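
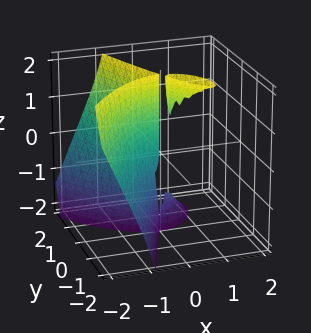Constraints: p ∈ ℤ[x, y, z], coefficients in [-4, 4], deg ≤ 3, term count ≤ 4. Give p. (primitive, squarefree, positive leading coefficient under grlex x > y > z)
1. I count 3 distinct pieces.
2. The degree is 3 — a generic line meets the surface in up to 3 points.
3. Checking where it meets the axes: it crosses the y-axis at the gridline y = 0; one x-axis crossing is at x = 0; every point of the z-axis in the box is on the surface.
4. Fitting integer coefficients to these (and the overall shape) gives p.

x^3 + x*y*z + y^2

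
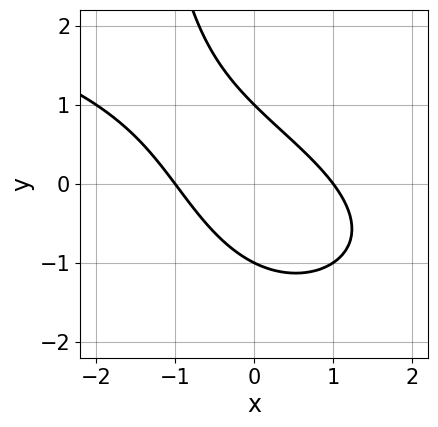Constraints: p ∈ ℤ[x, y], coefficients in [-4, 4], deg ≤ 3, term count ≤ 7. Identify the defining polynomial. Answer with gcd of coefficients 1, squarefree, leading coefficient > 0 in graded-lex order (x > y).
(a) deg p = 3.
(b) Checking where it meets the axes: among the integer gridlines, it crosses the y-axis at y ∈ {-1, 1}; among the integer gridlines, it crosses the x-axis at x ∈ {-1, 1}.
(c) Matching integer coefficients to the picture gives p.

x*y^2 + 2*x^2 + 3*x*y + 2*y^2 - 2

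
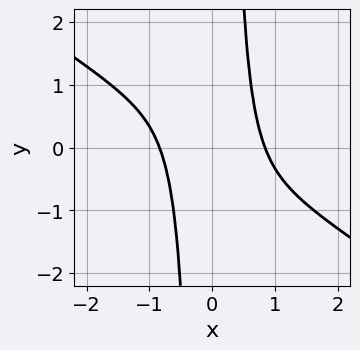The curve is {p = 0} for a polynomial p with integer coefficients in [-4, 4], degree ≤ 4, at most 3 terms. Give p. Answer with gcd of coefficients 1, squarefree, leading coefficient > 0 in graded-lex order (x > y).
2*x^4 + 3*x^3*y - 1

(a) The degree is 4 — no degree-3 curve has this shape.
(b) Against the integer gridlines: the curve avoids every integer y-axis point in the box.
(c) Matching integer coefficients to the picture gives p.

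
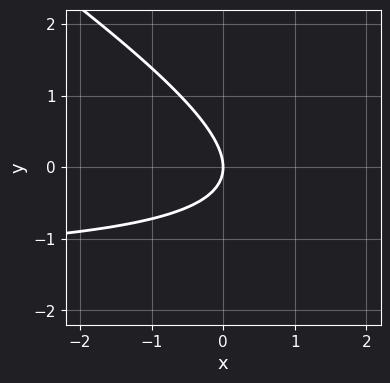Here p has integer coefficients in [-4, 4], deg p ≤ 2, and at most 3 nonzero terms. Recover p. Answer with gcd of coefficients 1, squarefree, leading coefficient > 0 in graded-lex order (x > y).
(a) deg p = 2. No degree-1 curve has this shape.
(b) Observable constraints: one x-axis crossing is at x = 0; it crosses the y-axis at the gridline y = 0.
(c) Matching integer coefficients to the picture gives p.

2*x*y + 3*y^2 + 3*x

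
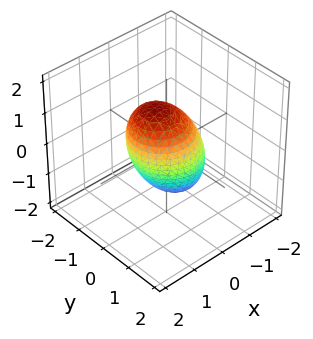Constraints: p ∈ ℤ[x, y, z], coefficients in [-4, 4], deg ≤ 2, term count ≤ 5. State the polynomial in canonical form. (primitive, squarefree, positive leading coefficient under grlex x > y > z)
(a) Degree: no degree-1 surface has this shape, so deg p = 2.
(b) Against the integer gridlines: among the integer gridlines, it crosses the y-axis at y ∈ {-1, 1}; the x-axis gridline crossings are at x ∈ {-1, 1}.
(c) Together with the visible shape, these determine p as stated.

2*x^2 - x*z + 2*y^2 + z^2 - 2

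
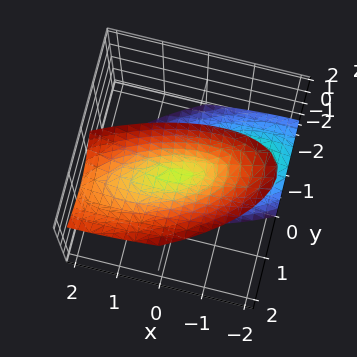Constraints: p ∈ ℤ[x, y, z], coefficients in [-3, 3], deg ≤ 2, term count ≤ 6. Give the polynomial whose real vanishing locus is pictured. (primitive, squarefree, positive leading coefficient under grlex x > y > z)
x^2 - 2*x*y + 3*y^2 - 2*y*z - z^2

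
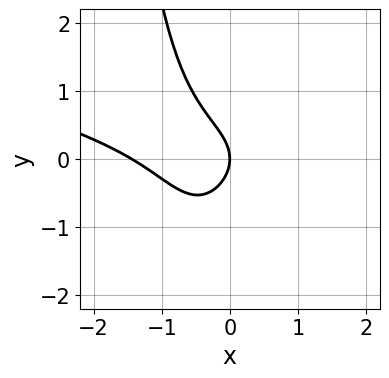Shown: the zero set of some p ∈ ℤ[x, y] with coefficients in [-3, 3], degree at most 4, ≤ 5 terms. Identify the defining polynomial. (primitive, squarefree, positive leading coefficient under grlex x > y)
x^4 + 3*x^3*y - 3*x^2*y + 3*y^2 + 3*x

First, the degree is 4 — no degree-3 curve has this shape.
Next, reading off the gridlines: it crosses the y-axis at the gridline y = 0; it crosses the x-axis at the gridline x = 0.
Finally, matching integer coefficients to the picture gives p.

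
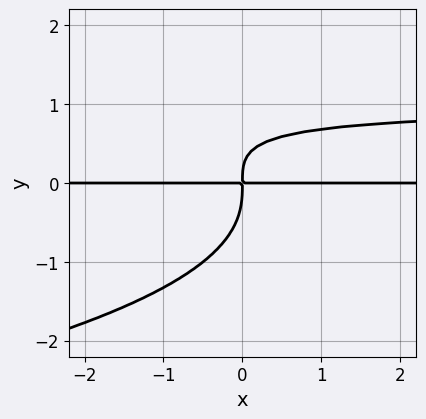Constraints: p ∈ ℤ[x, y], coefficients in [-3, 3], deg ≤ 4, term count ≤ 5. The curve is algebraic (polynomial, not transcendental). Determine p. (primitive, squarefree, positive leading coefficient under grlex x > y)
y^4 + x*y^2 - x*y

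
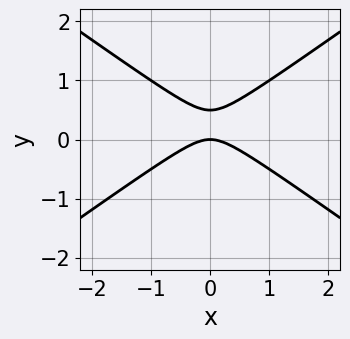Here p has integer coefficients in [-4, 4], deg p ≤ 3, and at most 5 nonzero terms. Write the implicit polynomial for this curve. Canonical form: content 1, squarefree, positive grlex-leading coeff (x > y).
1. The degree is 2 — the shape is more complex than any degree-1 curve.
2. Symmetries: mirror symmetry x ↦ −x ⇒ only even powers of x.
3. Reading off the gridlines: it crosses the x-axis at the gridline x = 0; it meets the y-axis at y = 0 (among the integer gridlines).
4. The integer polynomial consistent with all of this is the stated p.

x^2 - 2*y^2 + y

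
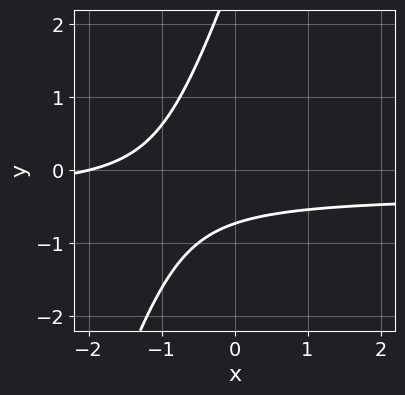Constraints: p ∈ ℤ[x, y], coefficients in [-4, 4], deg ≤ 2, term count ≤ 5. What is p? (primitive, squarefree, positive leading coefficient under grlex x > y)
(a) deg p = 2. No degree-1 curve has this shape.
(b) Checking where it meets the axes: it crosses the x-axis at the gridline x = -2.
(c) Solving for integer coefficients yields p as stated.

3*x*y - y^2 + x + 2*y + 2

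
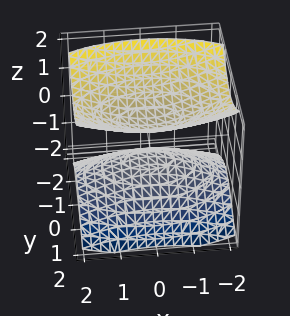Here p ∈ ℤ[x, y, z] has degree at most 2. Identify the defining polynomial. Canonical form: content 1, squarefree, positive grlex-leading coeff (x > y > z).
x^2 + 3*y^2 - 3*z^2 + 1

(a) The picture has 2 separate pieces.
(b) The degree is 2 — two sheets facing apart; a quadric.
(c) Symmetries: mirror symmetry y ↦ −y ⇒ only even powers of y; mirror symmetry z ↦ −z ⇒ only even powers of z; the x ↦ −x reflection is a symmetry, so x appears only in even powers.
(d) From the axis intercepts and sections: it misses every integer gridline on the y-axis; the surface avoids every integer x-axis point in the box.
(e) Assembling these constraints gives the stated polynomial.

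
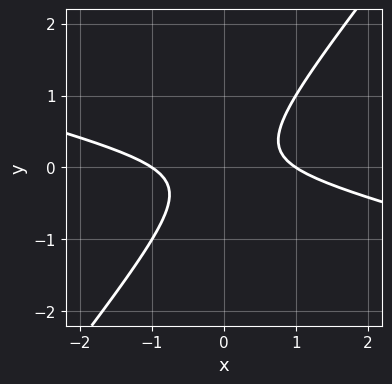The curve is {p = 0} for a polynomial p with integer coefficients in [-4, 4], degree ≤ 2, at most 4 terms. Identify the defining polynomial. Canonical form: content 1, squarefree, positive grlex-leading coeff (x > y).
x^2 + 3*x*y - 3*y^2 - 1

1. The degree is 2 — the shape is more complex than any degree-1 curve.
2. Against the integer gridlines: no y-intercept at any integer in the box; the x-axis gridline crossings are at x ∈ {-1, 1}.
3. Putting this together gives p.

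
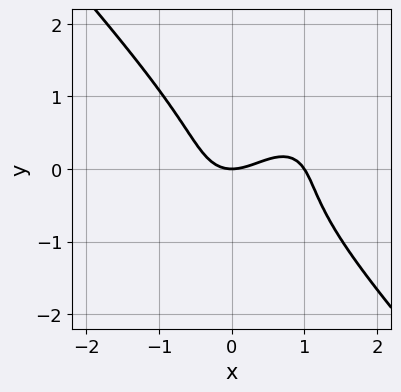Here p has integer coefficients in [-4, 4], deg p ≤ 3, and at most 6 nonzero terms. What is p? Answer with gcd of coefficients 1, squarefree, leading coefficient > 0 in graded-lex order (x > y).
deg p = 3. The shape is more complex than any degree-2 curve.
From the axis intercepts and sections: among the integer gridlines, it crosses the x-axis at x ∈ {0, 1}; one y-axis crossing is at y = 0.
Fitting integer coefficients to these (and the overall shape) gives p.

3*x^3 - x^2*y + 3*y^3 - 3*x^2 + 3*y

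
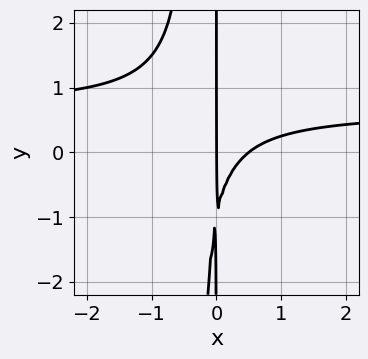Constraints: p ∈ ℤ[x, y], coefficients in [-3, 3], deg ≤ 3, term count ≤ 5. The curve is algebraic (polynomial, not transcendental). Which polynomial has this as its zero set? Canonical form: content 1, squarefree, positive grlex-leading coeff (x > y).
3*x^2*y - 2*x^2 + x*y + x

(a) Degree: a generic line meets the curve in up to 3 points, so deg p = 3.
(b) Checking where it meets the axes: it crosses the x-axis at the gridline x = 0; every point of the y-axis in the box is on the curve.
(c) Assembling these constraints gives the stated polynomial.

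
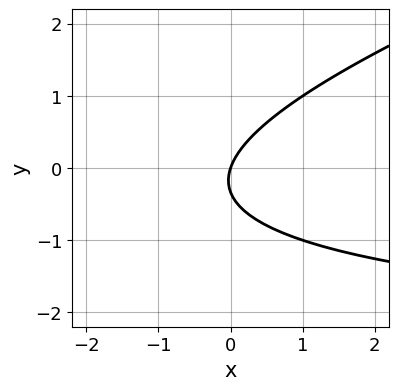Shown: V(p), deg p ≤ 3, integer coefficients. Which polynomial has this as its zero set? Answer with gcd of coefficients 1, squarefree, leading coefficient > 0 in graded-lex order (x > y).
x*y - 3*y^2 + 3*x - y

(a) The degree is 2 — no degree-1 curve has this shape.
(b) Against the integer gridlines: it crosses the y-axis at the gridline y = 0; it crosses the x-axis at the gridline x = 0.
(c) Fitting integer coefficients to these (and the overall shape) gives p.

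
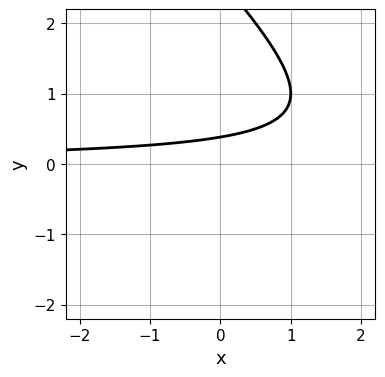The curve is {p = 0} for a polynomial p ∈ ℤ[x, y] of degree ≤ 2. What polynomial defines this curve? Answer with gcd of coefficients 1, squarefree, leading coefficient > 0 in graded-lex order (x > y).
(a) The degree is 2 — a generic line meets the curve in up to 2 points.
(b) Reading off the gridlines: the curve avoids every integer x-axis point in the box.
(c) Fitting integer coefficients to these (and the overall shape) gives p.

x*y + y^2 - 3*y + 1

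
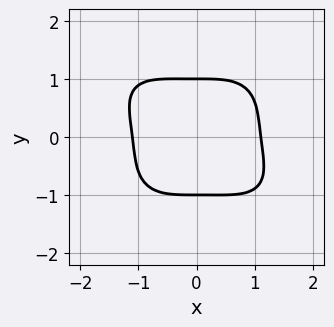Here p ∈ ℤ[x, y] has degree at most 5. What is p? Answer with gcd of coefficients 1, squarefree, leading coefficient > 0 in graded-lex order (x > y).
2*x^4 + x^3*y + 3*y^4 - 3

Degree: the shape is more complex than any degree-3 curve, so deg p = 4.
Observable constraints: among the integer gridlines, it crosses the y-axis at y ∈ {-1, 1}.
Putting this together gives p.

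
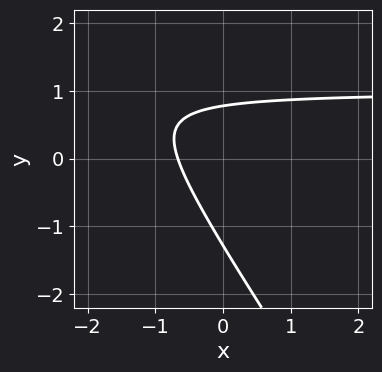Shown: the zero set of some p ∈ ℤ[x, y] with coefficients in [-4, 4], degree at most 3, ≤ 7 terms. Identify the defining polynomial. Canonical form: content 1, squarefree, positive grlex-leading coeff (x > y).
3*x*y + 2*y^2 - 3*x + y - 2

(a) Degree: a generic line meets the curve in up to 2 points, so deg p = 2.
(b) Solving for integer coefficients yields p as stated.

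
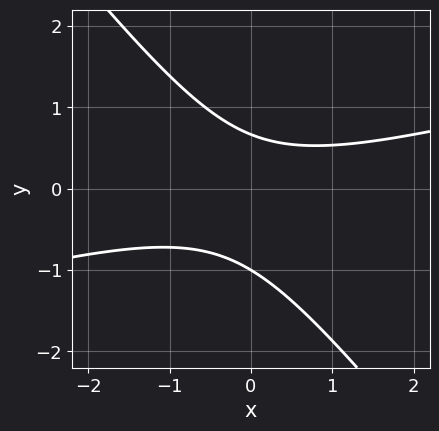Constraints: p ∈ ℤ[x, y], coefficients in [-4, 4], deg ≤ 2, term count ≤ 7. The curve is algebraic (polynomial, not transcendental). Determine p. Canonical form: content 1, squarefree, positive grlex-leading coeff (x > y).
x^2 - 3*x*y - 3*y^2 - y + 2

First, degree: no degree-1 curve has this shape, so deg p = 2.
Then, reading off the gridlines: it misses every integer gridline on the x-axis; one y-axis crossing is at y = -1.
Finally, putting this together gives p.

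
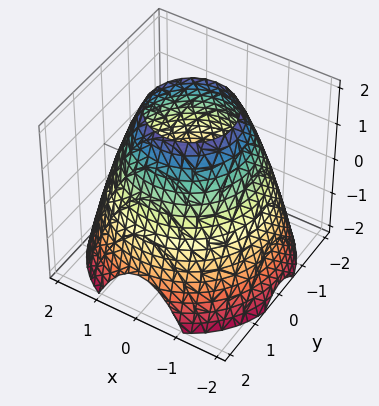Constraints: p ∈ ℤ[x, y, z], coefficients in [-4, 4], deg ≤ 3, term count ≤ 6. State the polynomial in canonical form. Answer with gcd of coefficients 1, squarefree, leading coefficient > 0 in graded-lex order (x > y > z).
x^2 + y^2 + z - 3

1. Degree: no degree-1 surface has this shape, so deg p = 2.
2. Symmetries: the surface is invariant under rotation about z: p = q(x² + y², z).
3. From the visible intercepts: the surface avoids every integer z-axis point in the box; a circular section at z = 1 has radius between 1 and 2.
4. Together with the visible shape, these determine p as stated.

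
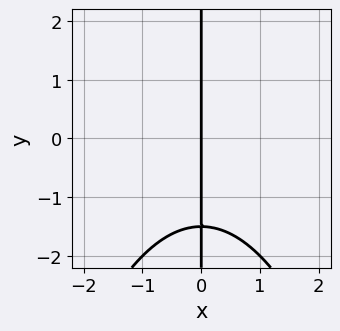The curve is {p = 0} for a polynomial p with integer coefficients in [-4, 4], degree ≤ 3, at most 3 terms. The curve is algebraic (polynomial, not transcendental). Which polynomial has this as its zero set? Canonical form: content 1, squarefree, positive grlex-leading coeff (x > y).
x^3 + 2*x*y + 3*x

(a) Degree: no degree-2 curve has this shape, so deg p = 3.
(b) Against the integer gridlines: it meets the x-axis at x = 0 (among the integer gridlines); the visible y-axis segment lies entirely on the curve.
(c) The integer polynomial consistent with all of this is the stated p.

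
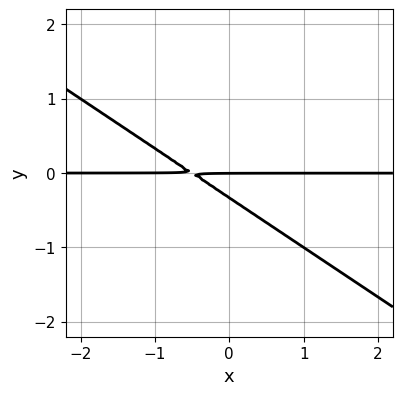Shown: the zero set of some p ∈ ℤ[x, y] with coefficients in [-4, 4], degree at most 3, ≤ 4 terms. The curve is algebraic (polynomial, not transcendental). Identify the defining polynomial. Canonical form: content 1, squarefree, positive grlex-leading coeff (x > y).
2*x*y + 3*y^2 + y

(a) Degree: the shape is more complex than any degree-1 curve, so deg p = 2.
(b) Observable constraints: one y-axis crossing is at y = 0; the visible x-axis segment lies entirely on the curve.
(c) The integer polynomial consistent with all of this is the stated p.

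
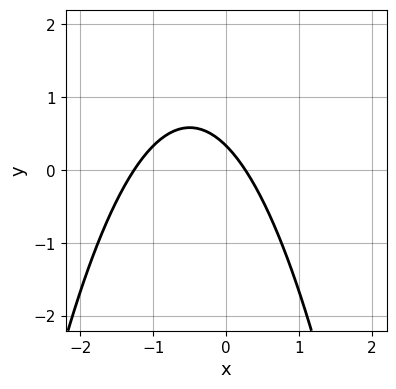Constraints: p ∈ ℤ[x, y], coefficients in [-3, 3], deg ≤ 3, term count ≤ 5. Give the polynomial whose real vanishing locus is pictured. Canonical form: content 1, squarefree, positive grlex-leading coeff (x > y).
(a) deg p = 2.
(b) Solving for integer coefficients yields p as stated.

3*x^2 + 3*x + 3*y - 1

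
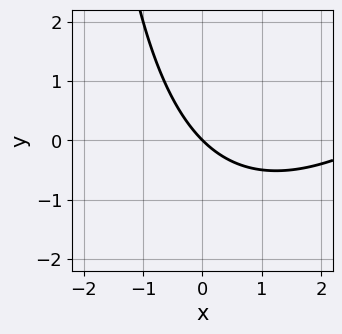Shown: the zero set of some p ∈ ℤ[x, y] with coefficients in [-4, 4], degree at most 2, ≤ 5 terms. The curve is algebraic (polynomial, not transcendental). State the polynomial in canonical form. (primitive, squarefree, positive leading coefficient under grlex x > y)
The degree is 2 — the shape is more complex than any degree-1 curve.
Observable constraints: one x-axis crossing is at x = 0; it crosses the y-axis at the gridline y = 0.
These observations pin down the coefficients.

x^2 - x*y - 3*x - 3*y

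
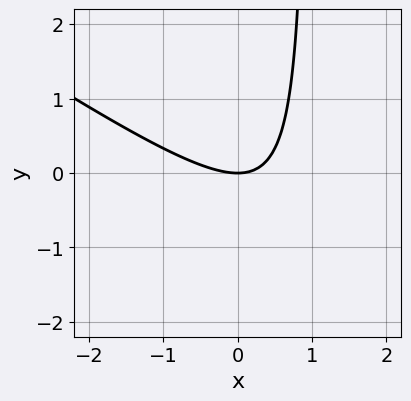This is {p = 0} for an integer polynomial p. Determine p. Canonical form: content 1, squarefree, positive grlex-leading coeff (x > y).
2*x^2 + 3*x*y - 3*y

1. Degree: the shape is more complex than any degree-1 curve, so deg p = 2.
2. Against the integer gridlines: one y-axis crossing is at y = 0; it meets the x-axis at x = 0 (among the integer gridlines).
3. Solving for integer coefficients yields p as stated.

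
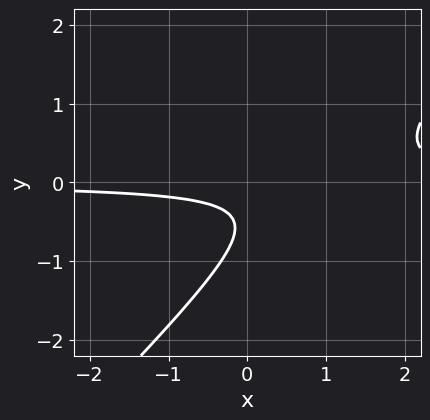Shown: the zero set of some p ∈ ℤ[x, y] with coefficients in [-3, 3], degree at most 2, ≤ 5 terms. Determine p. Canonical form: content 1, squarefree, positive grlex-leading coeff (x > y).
3*x*y - 3*y^2 - 3*y - 1

The degree is 2 — a generic line meets the curve in up to 2 points.
Reading off the gridlines: it misses every integer gridline on the y-axis; the curve avoids every integer x-axis point in the box.
Assembling these constraints gives the stated polynomial.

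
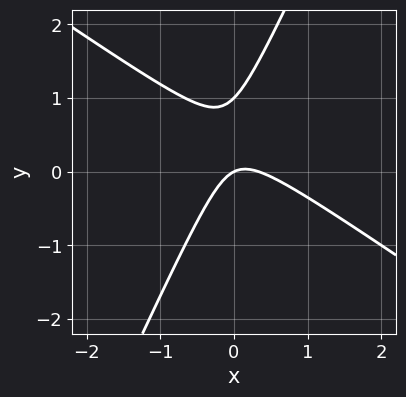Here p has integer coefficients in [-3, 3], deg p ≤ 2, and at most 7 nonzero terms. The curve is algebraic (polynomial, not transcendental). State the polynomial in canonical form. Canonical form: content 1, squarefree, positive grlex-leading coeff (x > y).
First, degree: no degree-1 curve has this shape, so deg p = 2.
Then, checking where it meets the axes: it crosses the x-axis at the gridline x = 0; the y-axis gridline crossings are at y ∈ {0, 1}.
Finally, together with the visible shape, these determine p as stated.

3*x^2 + 3*x*y - 2*y^2 - x + 2*y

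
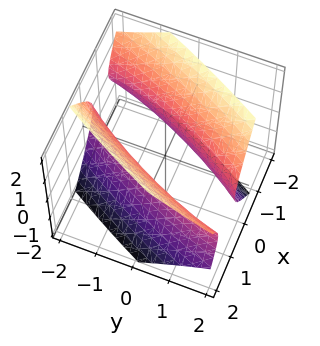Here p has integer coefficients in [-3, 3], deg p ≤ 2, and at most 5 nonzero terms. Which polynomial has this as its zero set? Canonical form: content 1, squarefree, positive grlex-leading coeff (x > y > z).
3*x^2 - 3*x*y + y^2 - 2*z^2 - 2

1. I count 2 distinct pieces.
2. Degree: a generic line meets the surface in up to 2 points, so deg p = 2.
3. From the visible intercepts: the surface avoids every integer z-axis point in the box.
4. Fitting integer coefficients to these (and the overall shape) gives p.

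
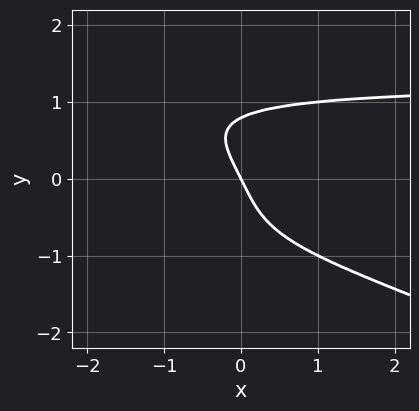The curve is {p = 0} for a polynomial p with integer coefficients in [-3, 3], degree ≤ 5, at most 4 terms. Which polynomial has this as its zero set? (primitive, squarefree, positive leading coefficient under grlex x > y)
x*y^3 + 2*y^4 - 2*x - y

First, deg p = 4. No degree-3 curve has this shape.
Next, against the integer gridlines: it crosses the x-axis at the gridline x = 0; it meets the y-axis at y = 0 (among the integer gridlines).
Finally, the integer polynomial consistent with all of this is the stated p.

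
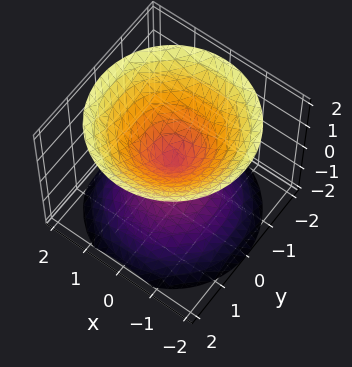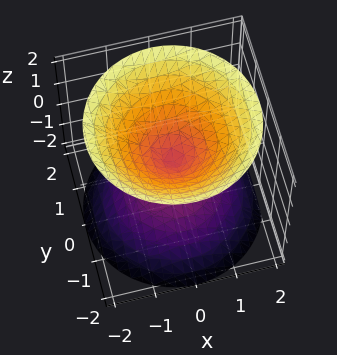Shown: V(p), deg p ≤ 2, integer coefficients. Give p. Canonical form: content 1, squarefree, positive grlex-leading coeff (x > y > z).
First, the picture has 2 separate pieces. They look like related sheets of one shape, so recover p as a whole.
Then, deg p = 2. Two nappes meeting at a single point; a quadric.
Then, symmetries: the z-axis is an axis of rotation, so x and y enter only as x² + y²; mirror symmetry z ↦ −z ⇒ only even powers of z.
Next, reading off the gridlines: it meets the y-axis at y = 0 (among the integer gridlines); one x-axis crossing is at x = 0.
Finally, solving for integer coefficients yields p as stated.

x^2 + y^2 - z^2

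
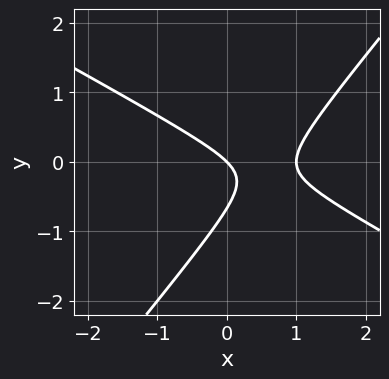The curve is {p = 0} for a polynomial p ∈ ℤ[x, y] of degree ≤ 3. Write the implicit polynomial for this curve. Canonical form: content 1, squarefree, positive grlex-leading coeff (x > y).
2*x^2 + 2*x*y - 3*y^2 - 2*x - 2*y

(a) The degree is 2 — the shape is more complex than any degree-1 curve.
(b) Reading off the gridlines: the x-axis gridline crossings are at x ∈ {0, 1}; it crosses the y-axis at the gridline y = 0.
(c) Solving for integer coefficients yields p as stated.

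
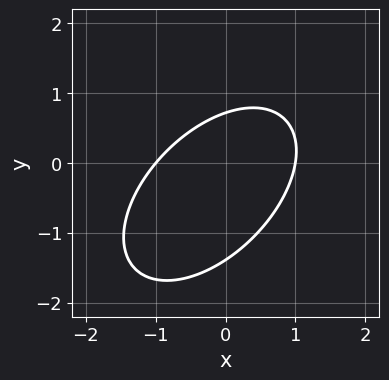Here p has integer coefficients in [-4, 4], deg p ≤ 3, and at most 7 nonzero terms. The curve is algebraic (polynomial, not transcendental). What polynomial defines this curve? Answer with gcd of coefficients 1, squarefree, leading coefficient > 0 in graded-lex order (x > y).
3*x^2 - 3*x*y + 3*y^2 + 2*y - 3

(a) The degree is 2 — the shape is more complex than any degree-1 curve.
(b) From the axis intercepts and sections: among the integer gridlines, it crosses the x-axis at x ∈ {-1, 1}.
(c) Matching integer coefficients to the picture gives p.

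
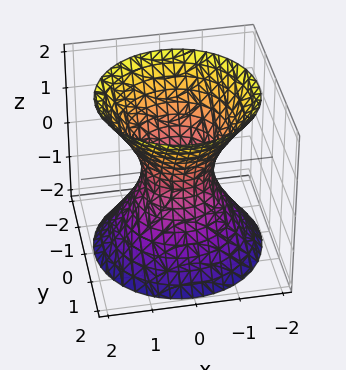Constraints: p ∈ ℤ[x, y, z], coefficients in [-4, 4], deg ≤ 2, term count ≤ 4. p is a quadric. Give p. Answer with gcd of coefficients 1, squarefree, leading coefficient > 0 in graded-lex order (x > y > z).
3*x^2 + 3*y^2 - 2*z^2 - 2

(a) The degree is 2 — one connected sheet with a waist; a quadric.
(b) Symmetries: rotational symmetry about the z-axis ⇒ p depends on x, y only through x² + y²; the z ↦ −z reflection is a symmetry, so z appears only in even powers.
(c) From the visible intercepts: it misses every integer gridline on the z-axis; a circular section at z = 1 has radius between 1 and 2.
(d) Matching integer coefficients to the picture gives p.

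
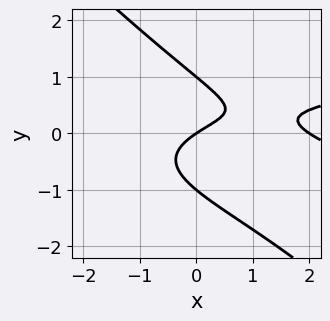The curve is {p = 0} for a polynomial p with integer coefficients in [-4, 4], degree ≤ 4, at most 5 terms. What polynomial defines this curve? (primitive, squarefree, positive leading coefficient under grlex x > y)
3*x*y^2 + 3*y^3 - x^2 + 2*x - 3*y

1. Degree: no degree-2 curve has this shape, so deg p = 3.
2. From the visible intercepts: among the integer gridlines, it crosses the y-axis at y ∈ {-1, 0, 1}; among the integer gridlines, it crosses the x-axis at x ∈ {0, 2}.
3. Together with the visible shape, these determine p as stated.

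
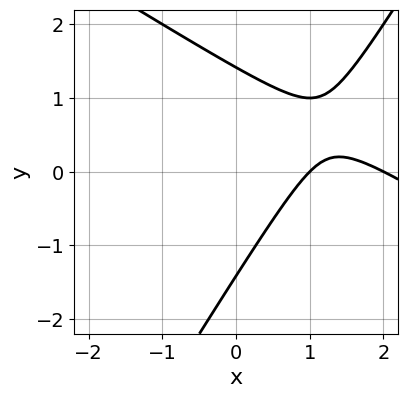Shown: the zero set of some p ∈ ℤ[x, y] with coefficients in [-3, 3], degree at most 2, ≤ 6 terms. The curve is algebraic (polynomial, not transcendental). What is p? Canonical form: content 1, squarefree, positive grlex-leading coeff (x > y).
x^2 + x*y - y^2 - 3*x + 2

First, the degree is 2 — no degree-1 curve has this shape.
Next, from the visible intercepts: among the integer gridlines, it crosses the x-axis at x ∈ {1, 2}.
Finally, matching integer coefficients to the picture gives p.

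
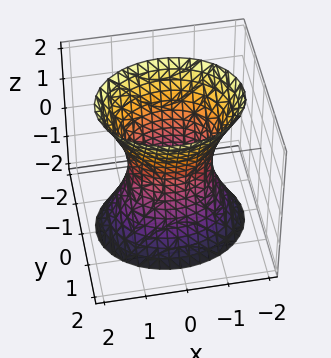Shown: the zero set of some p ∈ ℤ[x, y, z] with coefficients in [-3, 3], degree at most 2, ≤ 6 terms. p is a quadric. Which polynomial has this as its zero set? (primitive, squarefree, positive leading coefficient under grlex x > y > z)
2*x^2 + 3*y^2 - z^2 - 2

(a) deg p = 2. One connected sheet with a waist; a quadric.
(b) Symmetries: it's symmetric under x → −x, forcing even powers of x; it's symmetric under y → −y, forcing even powers of y; the z ↦ −z reflection is a symmetry, so z appears only in even powers.
(c) Checking where it meets the axes: among the integer gridlines, it crosses the x-axis at x ∈ {-1, 1}; no z-intercept at any integer in the box.
(d) These observations pin down the coefficients.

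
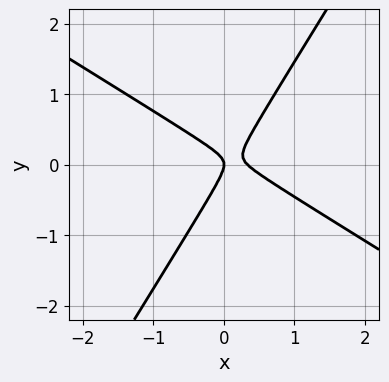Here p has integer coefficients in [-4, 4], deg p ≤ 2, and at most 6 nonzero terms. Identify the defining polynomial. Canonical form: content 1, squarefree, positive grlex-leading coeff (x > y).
3*x^2 + 3*x*y - 3*y^2 - x

deg p = 2.
From the axis intercepts and sections: one y-axis crossing is at y = 0; it crosses the x-axis at the gridline x = 0.
Together with the visible shape, these determine p as stated.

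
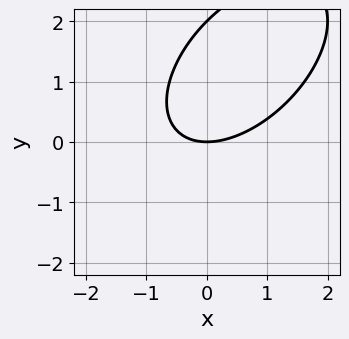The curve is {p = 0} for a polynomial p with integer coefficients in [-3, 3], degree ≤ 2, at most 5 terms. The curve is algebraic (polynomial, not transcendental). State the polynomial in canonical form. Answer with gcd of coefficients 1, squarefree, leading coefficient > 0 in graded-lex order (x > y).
x^2 - x*y + y^2 - 2*y

1. Degree: a generic line meets the curve in up to 2 points, so deg p = 2.
2. Checking where it meets the axes: one x-axis crossing is at x = 0; among the integer gridlines, it crosses the y-axis at y ∈ {0, 2}.
3. Matching integer coefficients to the picture gives p.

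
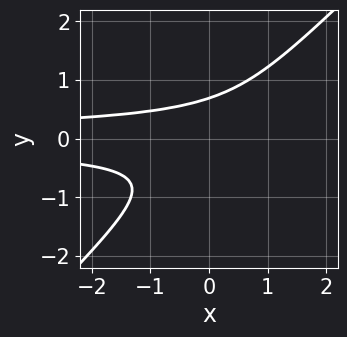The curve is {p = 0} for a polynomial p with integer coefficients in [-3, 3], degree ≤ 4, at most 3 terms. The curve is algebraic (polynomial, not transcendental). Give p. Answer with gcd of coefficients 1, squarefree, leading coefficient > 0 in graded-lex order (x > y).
3*x*y^2 - 3*y^3 + 1

1. deg p = 3. No degree-2 curve has this shape.
2. Observable constraints: no x-intercept at any integer in the box.
3. The integer polynomial consistent with all of this is the stated p.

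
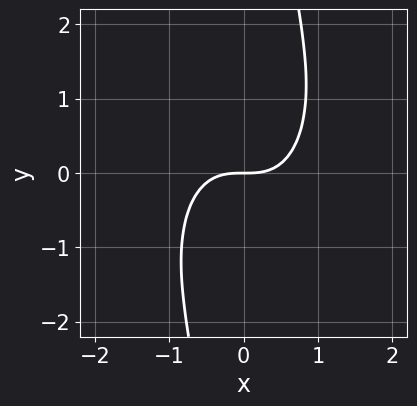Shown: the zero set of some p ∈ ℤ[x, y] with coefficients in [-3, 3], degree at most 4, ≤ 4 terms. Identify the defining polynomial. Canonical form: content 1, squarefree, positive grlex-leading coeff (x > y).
2*x^3 + x*y^2 - 2*y

(a) deg p = 3.
(b) Checking where it meets the axes: one y-axis crossing is at y = 0; it meets the x-axis at x = 0 (among the integer gridlines).
(c) Solving for integer coefficients yields p as stated.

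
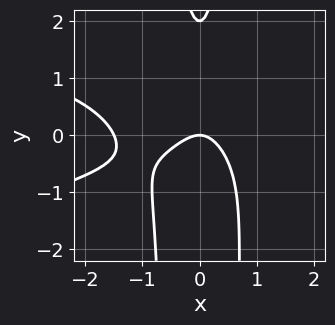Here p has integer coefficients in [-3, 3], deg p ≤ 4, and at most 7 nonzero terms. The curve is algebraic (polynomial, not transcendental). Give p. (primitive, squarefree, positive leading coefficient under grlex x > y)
1. Degree: no degree-3 curve has this shape, so deg p = 4.
2. Observable constraints: it meets the x-axis at x = 0 (among the integer gridlines); the y-axis gridline crossings are at y ∈ {0, 2}.
3. These observations pin down the coefficients.

3*x^2*y^2 + 2*x^3 + 3*x^2 - y^2 + 2*y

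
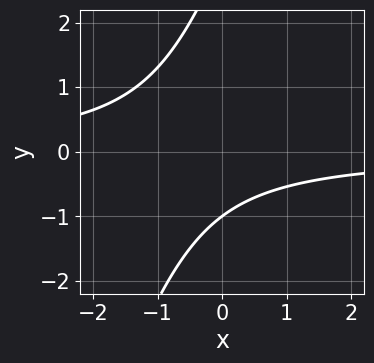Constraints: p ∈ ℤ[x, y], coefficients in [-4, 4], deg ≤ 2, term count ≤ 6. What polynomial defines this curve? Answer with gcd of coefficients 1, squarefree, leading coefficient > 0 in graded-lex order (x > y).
3*x*y - y^2 + 2*y + 3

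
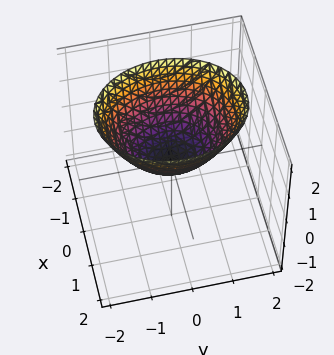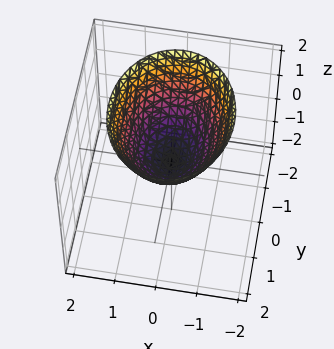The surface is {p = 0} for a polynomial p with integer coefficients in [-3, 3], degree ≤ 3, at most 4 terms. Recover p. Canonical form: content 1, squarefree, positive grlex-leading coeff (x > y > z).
3*x^2 + 2*y^2 - 3*z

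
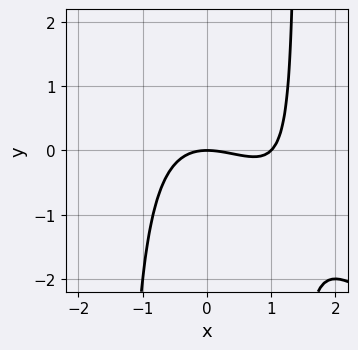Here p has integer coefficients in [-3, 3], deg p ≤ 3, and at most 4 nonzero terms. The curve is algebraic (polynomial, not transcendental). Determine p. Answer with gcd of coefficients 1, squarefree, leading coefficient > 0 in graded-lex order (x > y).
First, the degree is 3 — a generic line meets the curve in up to 3 points.
Next, from the axis intercepts and sections: one y-axis crossing is at y = 0; among the integer gridlines, it crosses the x-axis at x ∈ {0, 1}.
Finally, together with the visible shape, these determine p as stated.

x^3 + x^2*y - x^2 - 2*y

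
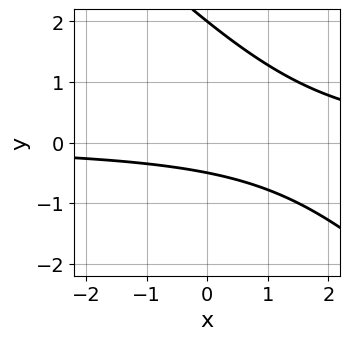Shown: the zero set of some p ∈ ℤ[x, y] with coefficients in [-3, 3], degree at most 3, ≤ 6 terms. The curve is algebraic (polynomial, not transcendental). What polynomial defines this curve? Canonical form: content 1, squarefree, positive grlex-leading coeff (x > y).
First, degree: no degree-1 curve has this shape, so deg p = 2.
Next, from the visible intercepts: one y-axis crossing is at y = 2; it misses every integer gridline on the x-axis.
Finally, solving for integer coefficients yields p as stated.

2*x*y + 2*y^2 - 3*y - 2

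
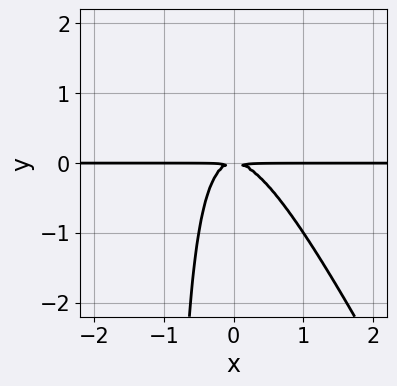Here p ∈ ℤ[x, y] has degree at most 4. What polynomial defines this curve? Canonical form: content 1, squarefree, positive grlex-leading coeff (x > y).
2*x^2*y + x*y^2 + y^2

First, degree: the shape is more complex than any degree-2 curve, so deg p = 3.
Next, observable constraints: every point of the x-axis in the box is on the curve.
Finally, solving for integer coefficients yields p as stated.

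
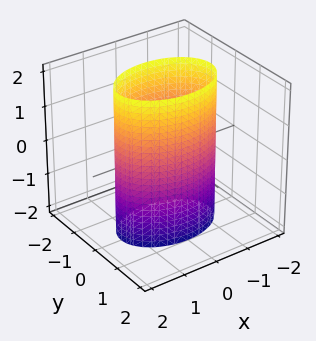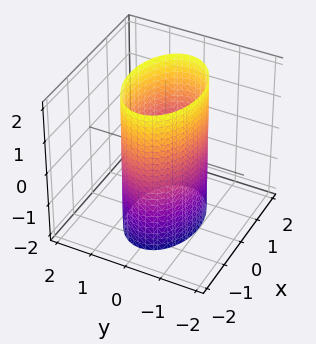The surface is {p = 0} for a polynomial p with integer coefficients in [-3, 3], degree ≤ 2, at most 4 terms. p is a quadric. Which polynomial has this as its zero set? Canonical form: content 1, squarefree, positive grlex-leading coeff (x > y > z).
x^2 + 2*y^2 - 2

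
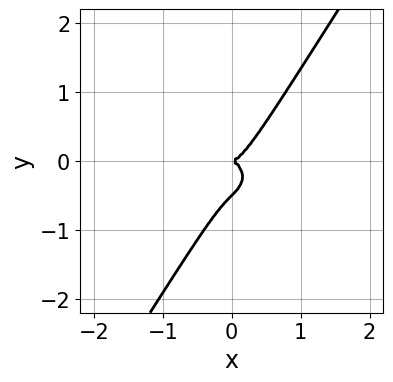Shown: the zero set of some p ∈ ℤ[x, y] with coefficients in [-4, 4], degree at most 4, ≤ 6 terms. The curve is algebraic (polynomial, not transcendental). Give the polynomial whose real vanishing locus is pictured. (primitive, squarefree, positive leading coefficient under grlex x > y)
3*x^3 + 2*x*y^2 - 2*y^3 - y^2

(a) The degree is 3 — a generic line meets the curve in up to 3 points.
(b) From the axis intercepts and sections: one y-axis crossing is at y = 0; it meets the x-axis at x = 0 (among the integer gridlines).
(c) Solving for integer coefficients yields p as stated.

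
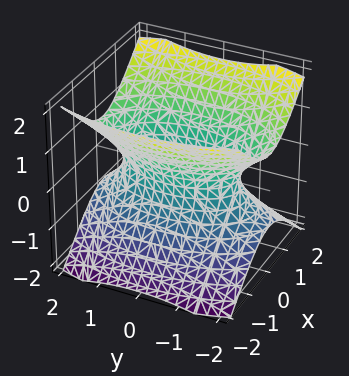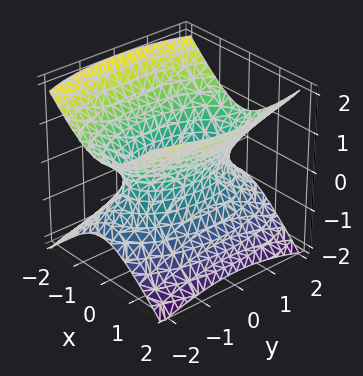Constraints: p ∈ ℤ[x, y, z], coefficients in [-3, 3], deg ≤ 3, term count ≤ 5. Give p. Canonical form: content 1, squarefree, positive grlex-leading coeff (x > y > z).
First, the degree is 2 — an hourglass — one-sheet hyperboloid; a quadric.
Next, symmetries: it's symmetric under z → −z, forcing even powers of z; it's symmetric under y → −y, forcing even powers of y; the x ↦ −x reflection is a symmetry, so x appears only in even powers.
Next, from the visible intercepts: no z-intercept at any integer in the box.
Finally, solving for integer coefficients yields p as stated.

3*x^2 + y^2 - 3*z^2 - 2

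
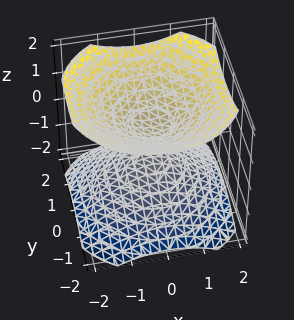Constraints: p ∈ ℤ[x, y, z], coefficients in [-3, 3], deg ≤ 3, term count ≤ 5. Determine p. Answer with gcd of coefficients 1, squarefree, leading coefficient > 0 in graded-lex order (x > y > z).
2*x^2 + 2*y^2 - 3*z^2 + 1

First, there are 2 components. They look like related sheets of one shape, so recover p as a whole.
Next, deg p = 2. Two separate bowl-shaped sheets opening away from each other; a quadric.
Next, symmetries: mirror symmetry z ↦ −z ⇒ only even powers of z; the surface is invariant under rotation about z: p = q(x² + y², z).
Next, observable constraints: a circular section at z = 1 has radius exactly 1; the surface avoids every integer x-axis point in the box; the surface avoids every integer y-axis point in the box.
Finally, these observations pin down the coefficients.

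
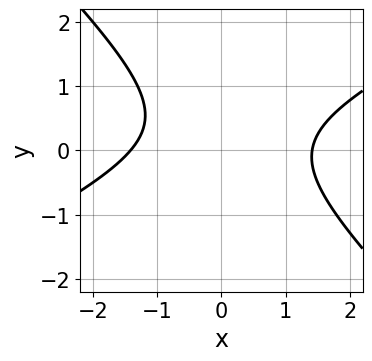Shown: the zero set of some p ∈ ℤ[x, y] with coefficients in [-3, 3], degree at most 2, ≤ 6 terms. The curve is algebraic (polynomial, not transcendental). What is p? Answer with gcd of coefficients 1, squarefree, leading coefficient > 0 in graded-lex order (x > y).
x^2 - x*y - 2*y^2 + y - 2

(a) The degree is 2 — no degree-1 curve has this shape.
(b) Reading off the gridlines: the curve avoids every integer y-axis point in the box.
(c) Fitting integer coefficients to these (and the overall shape) gives p.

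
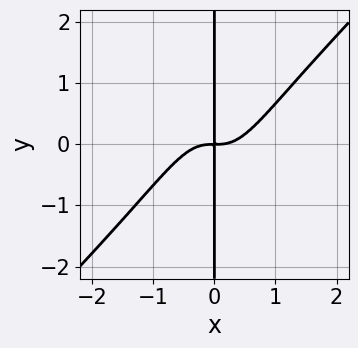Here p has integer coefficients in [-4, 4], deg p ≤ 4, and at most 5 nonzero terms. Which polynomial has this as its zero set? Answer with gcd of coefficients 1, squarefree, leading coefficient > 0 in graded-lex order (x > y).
1. Degree: the shape is more complex than any degree-3 curve, so deg p = 4.
2. Observable constraints: every point of the y-axis in the box is on the curve.
3. Together with the visible shape, these determine p as stated.

2*x^4 - 2*x^3*y - x*y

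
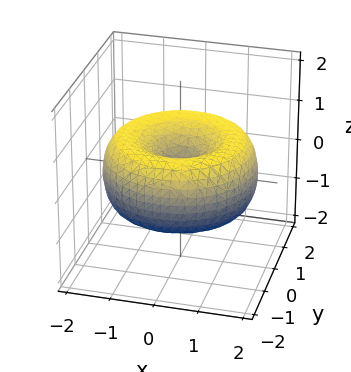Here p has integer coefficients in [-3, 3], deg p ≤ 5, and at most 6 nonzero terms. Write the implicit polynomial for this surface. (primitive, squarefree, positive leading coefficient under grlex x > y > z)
First, the degree is 4 — a generic line meets the surface in up to 4 points.
Next, symmetries: every cross-section ⟂ z is a circle, so x, y appear only via x² + y².
Then, reading off the gridlines: a circular section at z = 0 has radius between 1 and 2; one z-axis crossing is at z = 0; one y-axis crossing is at y = 0; one x-axis crossing is at x = 0.
Finally, solving for integer coefficients yields p as stated.

x^4 + 2*x^2*y^2 + y^4 - 3*x^2 - 3*y^2 + 3*z^2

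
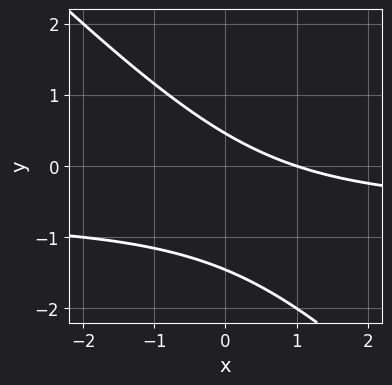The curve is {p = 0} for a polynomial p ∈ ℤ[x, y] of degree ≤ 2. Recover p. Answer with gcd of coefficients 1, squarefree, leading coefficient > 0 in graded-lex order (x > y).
3*x*y + 3*y^2 + 2*x + 3*y - 2

(a) Degree: the shape is more complex than any degree-1 curve, so deg p = 2.
(b) Against the integer gridlines: it meets the x-axis at x = 1 (among the integer gridlines).
(c) The integer polynomial consistent with all of this is the stated p.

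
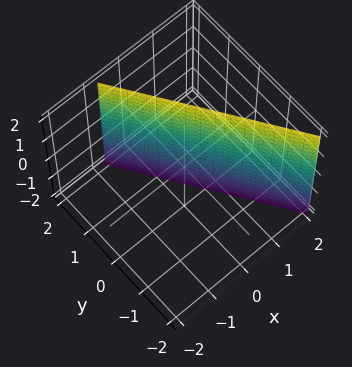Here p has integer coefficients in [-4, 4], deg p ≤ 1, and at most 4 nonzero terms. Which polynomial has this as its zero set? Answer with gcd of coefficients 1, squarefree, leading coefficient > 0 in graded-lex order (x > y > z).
deg p = 1.
From the axis intercepts and sections: it crosses the y-axis at the gridline y = 1; the surface avoids every integer z-axis point in the box.
Assembling these constraints gives the stated polynomial.

3*x + 2*y - 2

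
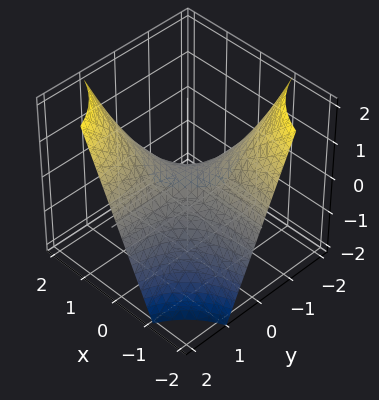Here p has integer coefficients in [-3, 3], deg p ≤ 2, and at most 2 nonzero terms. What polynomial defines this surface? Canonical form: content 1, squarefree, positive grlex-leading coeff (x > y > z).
First, degree: a saddle surface; a quadric, so deg p = 2.
Next, from the axis intercepts and sections: it crosses the z-axis at the gridline z = 0; every point of the y-axis in the box is on the surface.
Finally, the integer polynomial consistent with all of this is the stated p. Check: (1, 0, 0) on the x-axis lies on the surface, and p(1, 0, 0) = 0. ✓

x*y - z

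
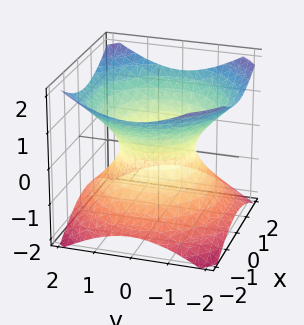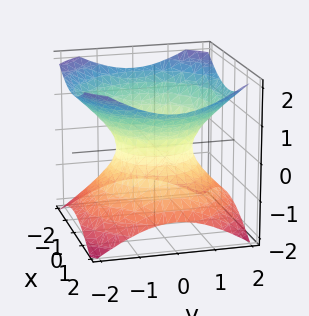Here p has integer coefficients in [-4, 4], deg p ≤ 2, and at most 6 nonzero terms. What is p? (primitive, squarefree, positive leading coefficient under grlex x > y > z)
2*x^2 + 2*y^2 - 3*z^2 - 2

1. deg p = 2.
2. Symmetries: it's symmetric under z → −z, forcing even powers of z; rotational symmetry about the z-axis ⇒ p depends on x, y only through x² + y².
3. Reading off the gridlines: a circular section at z = 0 has radius exactly 1; no z-intercept at any integer in the box; among the integer gridlines, it crosses the y-axis at y ∈ {-1, 1}; among the integer gridlines, it crosses the x-axis at x ∈ {-1, 1}.
4. Putting this together gives p.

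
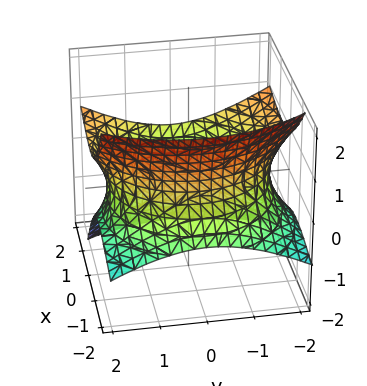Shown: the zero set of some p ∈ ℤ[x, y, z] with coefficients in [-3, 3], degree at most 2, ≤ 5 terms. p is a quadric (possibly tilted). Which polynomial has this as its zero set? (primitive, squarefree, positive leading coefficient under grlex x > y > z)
First, the degree is 2 — no degree-1 surface has this shape.
Next, checking where it meets the axes: it misses every integer gridline on the z-axis.
Finally, these observations pin down the coefficients.

x^2 - 2*x*z + y^2 - 2*z^2 - 3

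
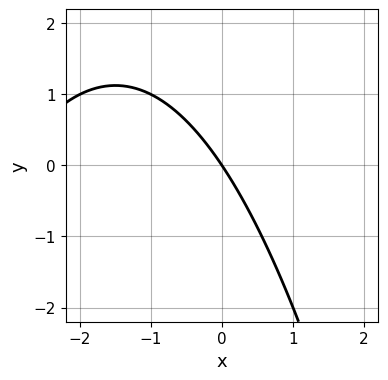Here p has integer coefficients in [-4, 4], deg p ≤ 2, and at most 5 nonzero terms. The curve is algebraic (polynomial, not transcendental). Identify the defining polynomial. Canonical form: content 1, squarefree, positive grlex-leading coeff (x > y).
First, the degree is 2 — no degree-1 curve has this shape.
Next, from the axis intercepts and sections: one x-axis crossing is at x = 0; it crosses the y-axis at the gridline y = 0.
Finally, fitting integer coefficients to these (and the overall shape) gives p.

x^2 + 3*x + 2*y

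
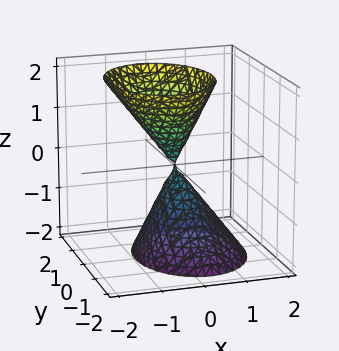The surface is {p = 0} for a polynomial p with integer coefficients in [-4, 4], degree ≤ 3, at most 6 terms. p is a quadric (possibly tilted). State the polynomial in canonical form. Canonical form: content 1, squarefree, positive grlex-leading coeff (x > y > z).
First, there are 2 components.
Then, the degree is 2 — a generic line meets the surface in up to 2 points.
Next, from the axis intercepts and sections: it meets the y-axis at y = 0 (among the integer gridlines); it meets the z-axis at z = 0 (among the integer gridlines).
Finally, together with the visible shape, these determine p as stated.

3*x^2 + x*z + 2*y^2 - z^2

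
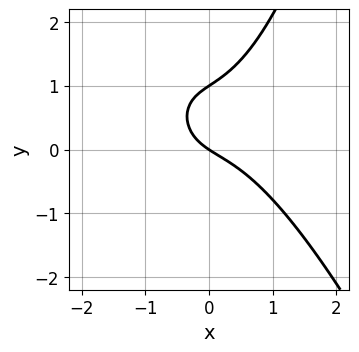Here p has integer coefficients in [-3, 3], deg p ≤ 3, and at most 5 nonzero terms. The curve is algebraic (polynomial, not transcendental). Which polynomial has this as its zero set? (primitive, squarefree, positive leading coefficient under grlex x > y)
3*x^3 + x^2*y - 3*y^2 + 2*x + 3*y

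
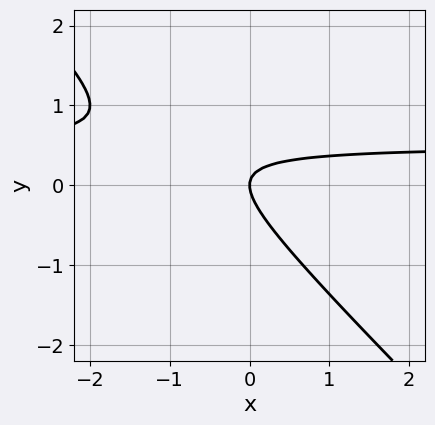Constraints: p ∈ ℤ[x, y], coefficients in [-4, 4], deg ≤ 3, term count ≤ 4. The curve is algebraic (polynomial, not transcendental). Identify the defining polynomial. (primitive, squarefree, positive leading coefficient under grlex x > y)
2*x*y + 2*y^2 - x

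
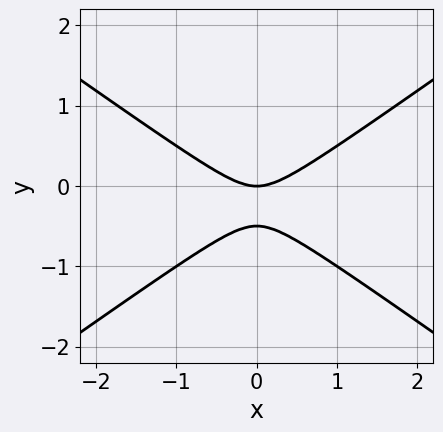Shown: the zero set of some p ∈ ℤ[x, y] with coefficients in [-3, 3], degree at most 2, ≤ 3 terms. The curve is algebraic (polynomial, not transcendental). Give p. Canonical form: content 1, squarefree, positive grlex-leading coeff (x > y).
x^2 - 2*y^2 - y

(a) Degree: the shape is more complex than any degree-1 curve, so deg p = 2.
(b) Symmetries: mirror symmetry x ↦ −x ⇒ only even powers of x.
(c) Against the integer gridlines: one x-axis crossing is at x = 0; one y-axis crossing is at y = 0.
(d) Matching integer coefficients to the picture gives p.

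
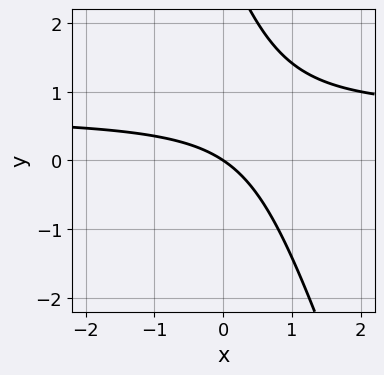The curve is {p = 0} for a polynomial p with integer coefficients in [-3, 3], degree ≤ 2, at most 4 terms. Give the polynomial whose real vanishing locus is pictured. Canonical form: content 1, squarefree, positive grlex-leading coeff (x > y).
3*x*y + y^2 - 2*x - 3*y

1. Degree: the shape is more complex than any degree-1 curve, so deg p = 2.
2. Observable constraints: it meets the y-axis at y = 0 (among the integer gridlines); it meets the x-axis at x = 0 (among the integer gridlines).
3. Matching integer coefficients to the picture gives p.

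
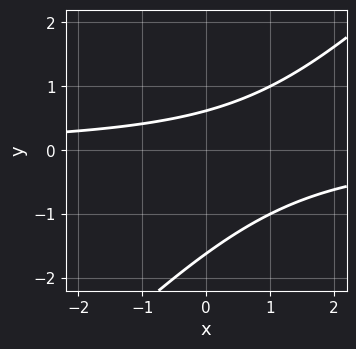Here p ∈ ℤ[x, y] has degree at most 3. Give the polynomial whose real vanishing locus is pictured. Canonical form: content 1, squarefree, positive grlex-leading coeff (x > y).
x*y - y^2 - y + 1

First, deg p = 2.
Then, against the integer gridlines: no x-intercept at any integer in the box.
Finally, the integer polynomial consistent with all of this is the stated p.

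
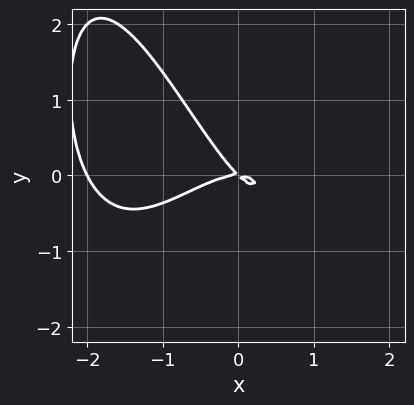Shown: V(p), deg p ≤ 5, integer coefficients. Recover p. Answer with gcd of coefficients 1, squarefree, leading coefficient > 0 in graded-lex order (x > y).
x^4 + 2*x^3 + 2*x*y + 2*y^2

1. The degree is 4 — a generic line meets the curve in up to 4 points.
2. Checking where it meets the axes: among the integer gridlines, it crosses the x-axis at x ∈ {-2, 0}; one y-axis crossing is at y = 0.
3. These observations pin down the coefficients.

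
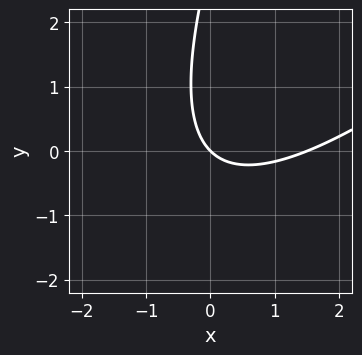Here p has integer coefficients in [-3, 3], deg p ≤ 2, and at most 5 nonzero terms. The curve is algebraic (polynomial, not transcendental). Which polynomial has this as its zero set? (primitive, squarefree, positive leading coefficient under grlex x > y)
2*x^2 - 3*x*y + y^2 - 3*x - 3*y

(a) The degree is 2 — a generic line meets the curve in up to 2 points.
(b) Against the integer gridlines: it crosses the y-axis at the gridline y = 0; it meets the x-axis at x = 0 (among the integer gridlines).
(c) Together with the visible shape, these determine p as stated.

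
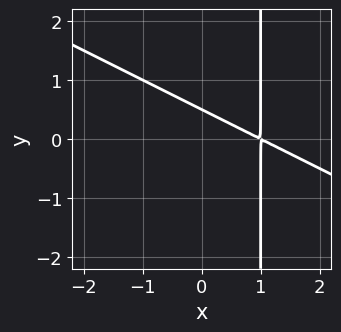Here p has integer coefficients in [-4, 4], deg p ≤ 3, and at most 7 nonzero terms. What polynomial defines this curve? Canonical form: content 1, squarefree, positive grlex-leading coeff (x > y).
x^2 + 2*x*y - 2*x - 2*y + 1

1. The degree is 2 — no degree-1 curve has this shape.
2. The integer polynomial consistent with all of this is the stated p.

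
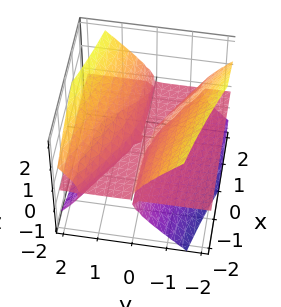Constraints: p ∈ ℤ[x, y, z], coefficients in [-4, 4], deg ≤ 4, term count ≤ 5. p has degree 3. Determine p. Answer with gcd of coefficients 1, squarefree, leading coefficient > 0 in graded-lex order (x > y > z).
2*x*y*z + 3*y^2*z - 3*z^3

First, I count 2 distinct pieces.
Next, the degree is 3 — a generic line meets the surface in up to 3 points.
Next, from the visible intercepts: the visible x-axis segment lies entirely on the surface; the visible y-axis segment lies entirely on the surface.
Finally, matching integer coefficients to the picture gives p.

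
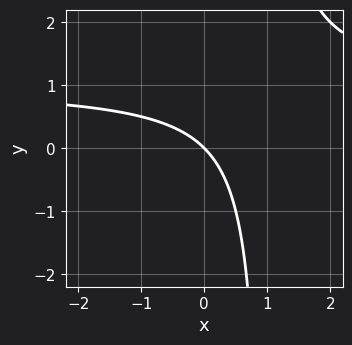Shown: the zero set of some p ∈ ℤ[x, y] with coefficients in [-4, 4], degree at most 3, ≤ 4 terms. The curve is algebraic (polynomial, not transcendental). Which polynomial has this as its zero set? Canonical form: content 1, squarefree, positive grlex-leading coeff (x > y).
x*y - x - y

deg p = 2. A generic line meets the curve in up to 2 points.
Reading off the gridlines: it crosses the y-axis at the gridline y = 0; one x-axis crossing is at x = 0.
These observations pin down the coefficients.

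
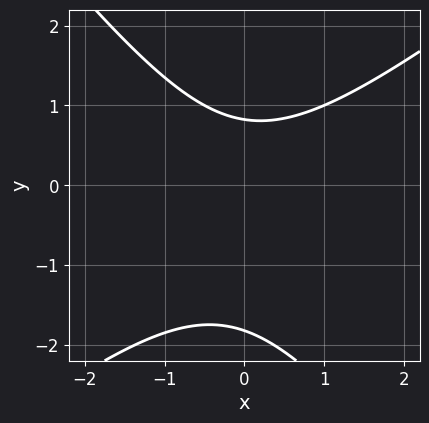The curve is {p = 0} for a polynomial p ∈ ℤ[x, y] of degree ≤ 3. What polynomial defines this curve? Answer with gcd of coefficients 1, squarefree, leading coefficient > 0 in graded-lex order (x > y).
1. deg p = 2.
2. Observable constraints: no x-intercept at any integer in the box.
3. Solving for integer coefficients yields p as stated.

2*x^2 - x*y - 2*y^2 - 2*y + 3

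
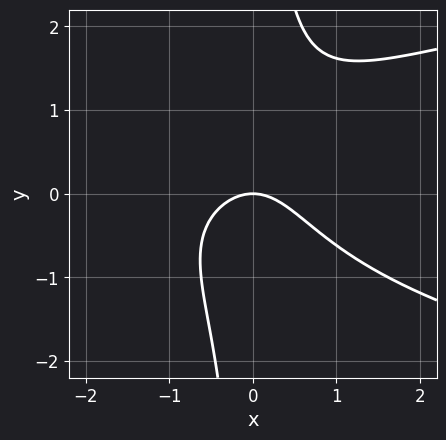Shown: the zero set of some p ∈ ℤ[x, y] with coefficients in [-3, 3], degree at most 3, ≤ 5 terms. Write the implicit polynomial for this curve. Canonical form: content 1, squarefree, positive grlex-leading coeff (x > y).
(a) Degree: a generic line meets the curve in up to 3 points, so deg p = 3.
(b) From the axis intercepts and sections: it meets the x-axis at x = 0 (among the integer gridlines); one y-axis crossing is at y = 0.
(c) Matching integer coefficients to the picture gives p.

x*y^2 - x^2 - y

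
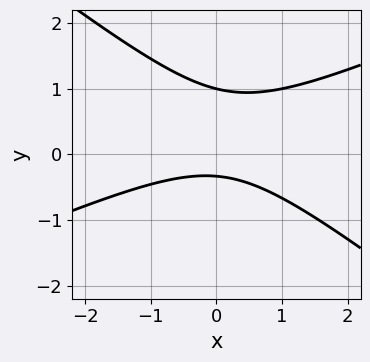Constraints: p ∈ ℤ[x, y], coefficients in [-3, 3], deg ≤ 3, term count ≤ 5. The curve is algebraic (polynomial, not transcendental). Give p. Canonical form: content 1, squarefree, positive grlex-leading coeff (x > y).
x^2 - x*y - 3*y^2 + 2*y + 1

(a) deg p = 2. A generic line meets the curve in up to 2 points.
(b) Checking where it meets the axes: one y-axis crossing is at y = 1; the curve avoids every integer x-axis point in the box.
(c) Matching integer coefficients to the picture gives p.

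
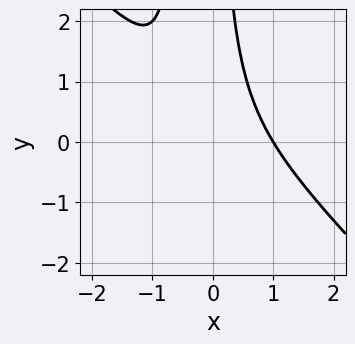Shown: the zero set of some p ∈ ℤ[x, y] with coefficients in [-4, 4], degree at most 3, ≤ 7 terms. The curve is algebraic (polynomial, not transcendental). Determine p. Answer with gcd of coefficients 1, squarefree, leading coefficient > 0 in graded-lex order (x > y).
2*x^3 + 2*x^2*y + x*y - x - 1

1. Degree: the shape is more complex than any degree-2 curve, so deg p = 3.
2. Checking where it meets the axes: the curve avoids every integer y-axis point in the box; it meets the x-axis at x = 1 (among the integer gridlines).
3. Fitting integer coefficients to these (and the overall shape) gives p.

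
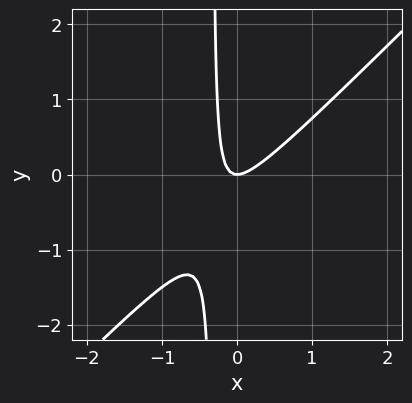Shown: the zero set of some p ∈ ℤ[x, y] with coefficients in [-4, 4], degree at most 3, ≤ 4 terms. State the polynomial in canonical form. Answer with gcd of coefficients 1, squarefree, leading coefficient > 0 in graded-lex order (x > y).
(a) The degree is 2 — no degree-1 curve has this shape.
(b) Observable constraints: it crosses the x-axis at the gridline x = 0; it crosses the y-axis at the gridline y = 0.
(c) Putting this together gives p.

3*x^2 - 3*x*y - y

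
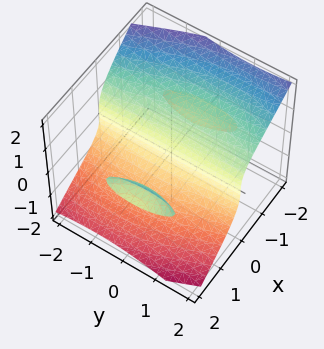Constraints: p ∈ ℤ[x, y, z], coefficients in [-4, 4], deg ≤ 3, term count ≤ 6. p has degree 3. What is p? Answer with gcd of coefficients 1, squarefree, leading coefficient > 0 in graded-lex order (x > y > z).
2*x^2*z - x*y^2 + x*y*z - 3*z^3 - 2*x

First, I count 3 distinct pieces. They look like related sheets of one shape, so recover p as a whole.
Then, deg p = 3. A generic line meets the surface in up to 3 points.
Next, checking where it meets the axes: it crosses the z-axis at the gridline z = 0; every point of the y-axis in the box is on the surface; it crosses the x-axis at the gridline x = 0.
Finally, matching integer coefficients to the picture gives p.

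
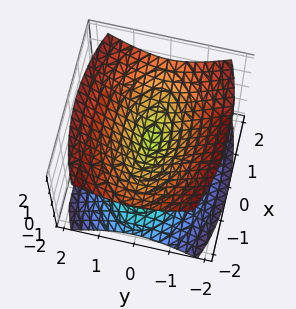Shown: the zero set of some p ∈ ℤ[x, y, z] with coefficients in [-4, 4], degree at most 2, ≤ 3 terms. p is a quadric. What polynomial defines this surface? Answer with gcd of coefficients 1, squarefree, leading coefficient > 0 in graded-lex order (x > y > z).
1. The picture has 2 separate pieces. Treating them together as one polynomial.
2. Degree: two nappes meeting at a single point; a quadric, so deg p = 2.
3. Symmetries: mirror symmetry y ↦ −y ⇒ only even powers of y; it's symmetric under z → −z, forcing even powers of z; mirror symmetry x ↦ −x ⇒ only even powers of x.
4. Reading off the gridlines: it meets the y-axis at y = 0 (among the integer gridlines); it crosses the x-axis at the gridline x = 0; it crosses the z-axis at the gridline z = 0.
5. Putting this together gives p.

x^2 + 3*y^2 - 3*z^2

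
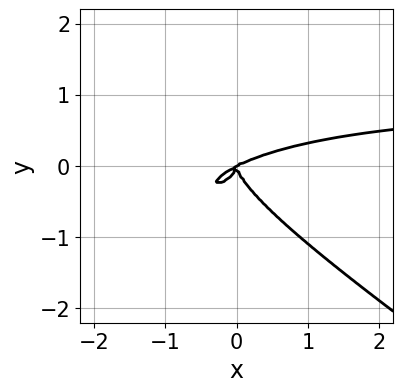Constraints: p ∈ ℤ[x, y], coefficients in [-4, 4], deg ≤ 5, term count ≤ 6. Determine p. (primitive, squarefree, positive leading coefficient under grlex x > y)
x^3*y + 3*y^4 - x^3 + 2*x^2*y

1. Degree: the shape is more complex than any degree-3 curve, so deg p = 4.
2. Observable constraints: it crosses the x-axis at the gridline x = 0; it meets the y-axis at y = 0 (among the integer gridlines).
3. These observations pin down the coefficients.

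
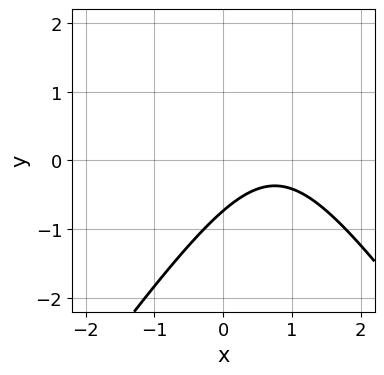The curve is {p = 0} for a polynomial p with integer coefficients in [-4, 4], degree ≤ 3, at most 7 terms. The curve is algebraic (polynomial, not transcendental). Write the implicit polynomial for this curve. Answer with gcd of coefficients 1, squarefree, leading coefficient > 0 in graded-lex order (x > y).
2*x^2 - y^2 - 3*x + 2*y + 2

(a) deg p = 2.
(b) From the visible intercepts: the curve avoids every integer x-axis point in the box.
(c) Fitting integer coefficients to these (and the overall shape) gives p.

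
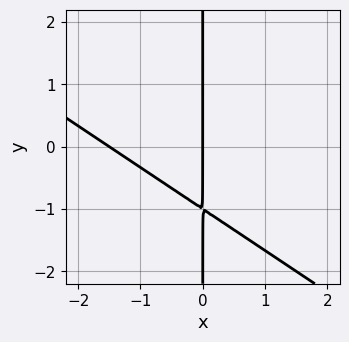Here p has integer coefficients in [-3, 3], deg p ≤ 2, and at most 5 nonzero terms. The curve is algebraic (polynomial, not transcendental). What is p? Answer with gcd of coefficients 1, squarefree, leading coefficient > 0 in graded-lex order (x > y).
(a) Degree: no degree-1 curve has this shape, so deg p = 2.
(b) Reading off the gridlines: the visible y-axis segment lies entirely on the curve; it meets the x-axis at x = 0 (among the integer gridlines).
(c) Assembling these constraints gives the stated polynomial.

2*x^2 + 3*x*y + 3*x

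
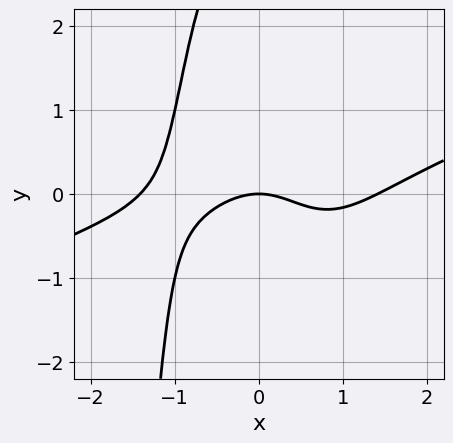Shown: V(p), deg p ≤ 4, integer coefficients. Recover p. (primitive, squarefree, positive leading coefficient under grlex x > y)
(a) Degree: the shape is more complex than any degree-3 curve, so deg p = 4.
(b) Reading off the gridlines: one y-axis crossing is at y = 0; it meets the x-axis at x = 0 (among the integer gridlines).
(c) Matching integer coefficients to the picture gives p.

x^4 - 3*x^3*y - 2*x^2 + y^2 - 3*y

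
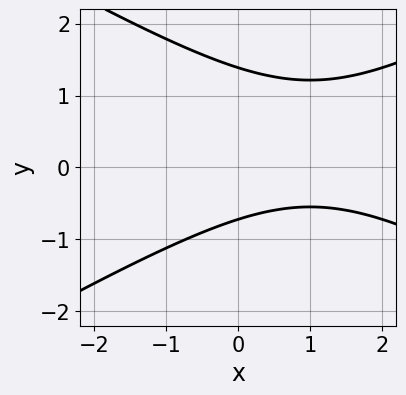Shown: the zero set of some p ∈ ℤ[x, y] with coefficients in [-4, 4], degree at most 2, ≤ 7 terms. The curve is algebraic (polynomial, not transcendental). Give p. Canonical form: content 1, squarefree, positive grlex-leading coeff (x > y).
x^2 - 3*y^2 - 2*x + 2*y + 3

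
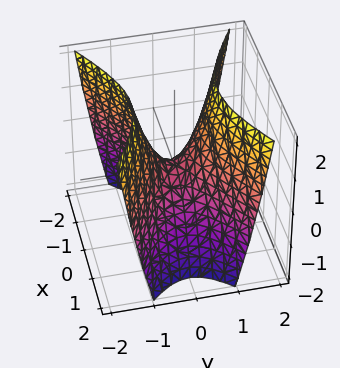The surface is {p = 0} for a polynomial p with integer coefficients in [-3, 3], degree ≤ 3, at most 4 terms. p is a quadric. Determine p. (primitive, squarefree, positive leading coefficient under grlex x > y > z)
First, degree: a saddle surface; a quadric, so deg p = 2.
Then, symmetries: the y ↦ −y reflection is a symmetry, so y appears only in even powers; it's symmetric under x → −x, forcing even powers of x.
Then, reading off the gridlines: it crosses the x-axis at the gridline x = 0; it crosses the y-axis at the gridline y = 0; it crosses the z-axis at the gridline z = 0.
Finally, fitting integer coefficients to these (and the overall shape) gives p.

x^2 - 2*y^2 + z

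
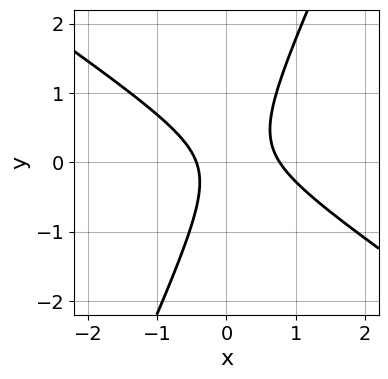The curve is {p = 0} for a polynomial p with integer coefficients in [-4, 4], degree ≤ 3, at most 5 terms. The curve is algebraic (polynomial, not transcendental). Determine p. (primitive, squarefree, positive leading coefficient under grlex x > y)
1. deg p = 2. A generic line meets the curve in up to 2 points.
2. Reading off the gridlines: it misses every integer gridline on the y-axis.
3. Putting this together gives p.

3*x^2 + 3*x*y - 2*y^2 - x - 1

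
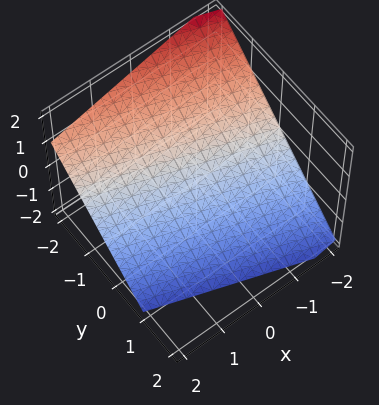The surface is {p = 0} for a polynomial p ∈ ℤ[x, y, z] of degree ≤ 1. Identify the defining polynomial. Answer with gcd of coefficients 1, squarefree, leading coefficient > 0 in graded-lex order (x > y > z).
x + 3*y + 3*z + 2

First, the degree is 1 — every cross-section is a straight line — this is a plane.
Next, checking where it meets the axes: it crosses the x-axis at the gridline x = -2.
Finally, solving for integer coefficients yields p as stated.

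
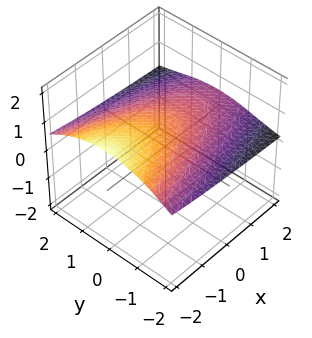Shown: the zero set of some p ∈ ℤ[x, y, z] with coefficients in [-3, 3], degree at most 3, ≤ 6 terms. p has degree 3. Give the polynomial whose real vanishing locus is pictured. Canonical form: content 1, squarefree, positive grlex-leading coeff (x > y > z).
y^2*z + 2*z^3 + x*z - 2

1. deg p = 3.
2. From the axis intercepts and sections: it crosses the z-axis at the gridline z = 1; no y-intercept at any integer in the box; the surface avoids every integer x-axis point in the box.
3. Putting this together gives p.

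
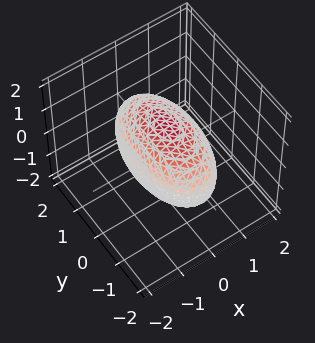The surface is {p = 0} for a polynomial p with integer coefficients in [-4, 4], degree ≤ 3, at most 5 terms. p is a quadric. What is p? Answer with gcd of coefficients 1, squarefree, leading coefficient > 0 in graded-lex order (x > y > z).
3*x^2 + y^2 + 2*z^2 - 3

First, deg p = 2.
Then, symmetries: the y ↦ −y reflection is a symmetry, so y appears only in even powers; the x ↦ −x reflection is a symmetry, so x appears only in even powers; mirror symmetry z ↦ −z ⇒ only even powers of z.
Then, from the axis intercepts and sections: among the integer gridlines, it crosses the x-axis at x ∈ {-1, 1}.
Finally, together with the visible shape, these determine p as stated.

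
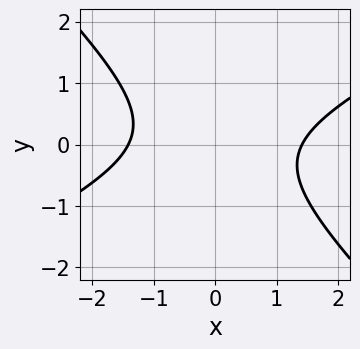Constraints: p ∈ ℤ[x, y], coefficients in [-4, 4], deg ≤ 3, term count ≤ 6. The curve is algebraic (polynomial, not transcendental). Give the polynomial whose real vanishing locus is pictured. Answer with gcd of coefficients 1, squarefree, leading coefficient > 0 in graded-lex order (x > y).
x^2 - x*y - 2*y^2 - 2

(a) Degree: no degree-1 curve has this shape, so deg p = 2.
(b) Reading off the gridlines: the curve avoids every integer y-axis point in the box.
(c) Together with the visible shape, these determine p as stated.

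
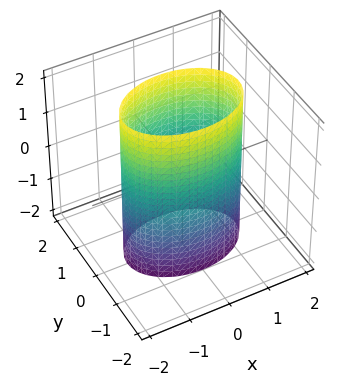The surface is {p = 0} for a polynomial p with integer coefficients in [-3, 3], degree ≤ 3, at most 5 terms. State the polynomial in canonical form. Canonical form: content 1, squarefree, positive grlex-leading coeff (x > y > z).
x^2 + 2*y^2 - 2

deg p = 2. A cylinder; a quadric.
Symmetries: mirror symmetry y ↦ −y ⇒ only even powers of y; it's symmetric under x → −x, forcing even powers of x; it's symmetric under z → −z, forcing even powers of z.
Checking where it meets the axes: no z-intercept at any integer in the box; among the integer gridlines, it crosses the y-axis at y ∈ {-1, 1}.
Matching integer coefficients to the picture gives p.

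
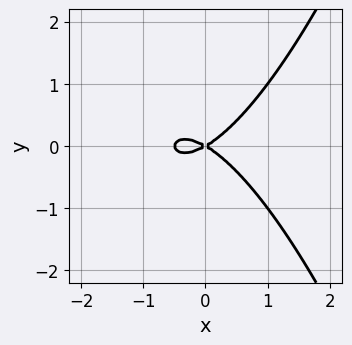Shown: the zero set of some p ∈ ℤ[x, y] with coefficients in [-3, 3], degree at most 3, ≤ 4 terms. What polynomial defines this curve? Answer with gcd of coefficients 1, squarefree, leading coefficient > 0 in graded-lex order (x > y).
2*x^3 + x^2 - 3*y^2

1. Degree: the shape is more complex than any degree-2 curve, so deg p = 3.
2. Symmetries: the y ↦ −y reflection is a symmetry, so y appears only in even powers.
3. Reading off the gridlines: it meets the x-axis at x = 0 (among the integer gridlines); one y-axis crossing is at y = 0.
4. Assembling these constraints gives the stated polynomial.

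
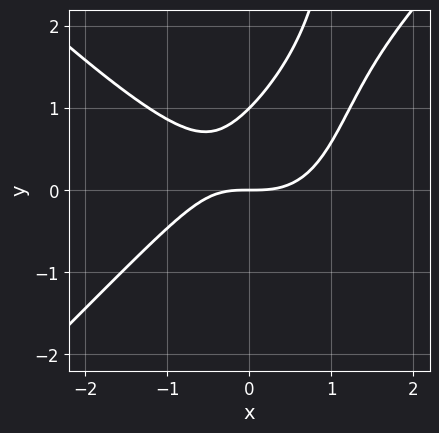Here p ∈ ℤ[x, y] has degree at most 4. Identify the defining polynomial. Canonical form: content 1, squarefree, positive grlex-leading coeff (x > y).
Degree: the shape is more complex than any degree-2 curve, so deg p = 3.
From the visible intercepts: it crosses the x-axis at the gridline x = 0; the y-axis gridline crossings are at y ∈ {0, 1}.
Together with the visible shape, these determine p as stated.

2*x^3 - 2*x*y^2 - x*y + 3*y^2 - 3*y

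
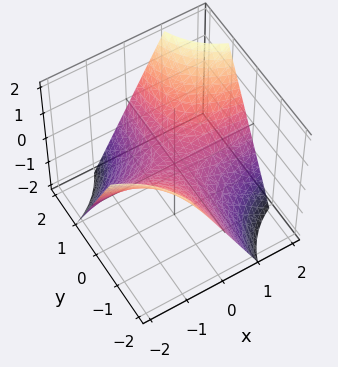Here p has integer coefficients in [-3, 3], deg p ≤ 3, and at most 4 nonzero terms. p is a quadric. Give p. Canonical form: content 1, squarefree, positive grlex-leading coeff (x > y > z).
x*y - z

First, deg p = 2.
Then, from the axis intercepts and sections: every point of the x-axis in the box is on the surface; every point of the y-axis in the box is on the surface; it crosses the z-axis at the gridline z = 0.
Finally, fitting integer coefficients to these (and the overall shape) gives p.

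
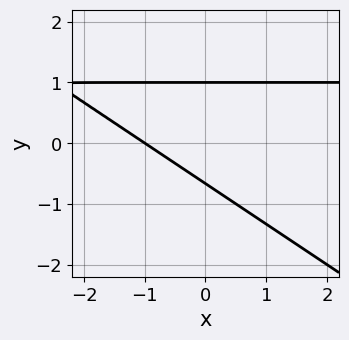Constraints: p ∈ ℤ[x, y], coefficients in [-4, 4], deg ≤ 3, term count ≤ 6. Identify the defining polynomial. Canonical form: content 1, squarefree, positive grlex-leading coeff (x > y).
2*x*y + 3*y^2 - 2*x - y - 2

deg p = 2. A generic line meets the curve in up to 2 points.
Against the integer gridlines: it crosses the x-axis at the gridline x = -1; it crosses the y-axis at the gridline y = 1.
These observations pin down the coefficients.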